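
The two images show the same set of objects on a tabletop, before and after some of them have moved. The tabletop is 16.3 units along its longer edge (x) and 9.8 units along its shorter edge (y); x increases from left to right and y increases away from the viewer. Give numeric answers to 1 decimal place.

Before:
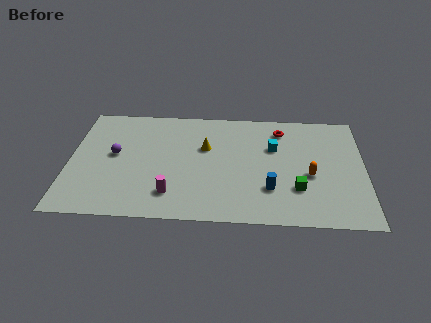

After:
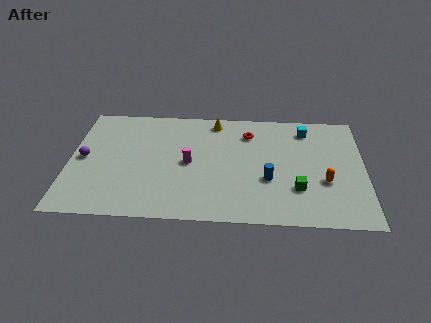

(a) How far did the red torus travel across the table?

1.8

From (11.7, 8.0) to (9.9, 7.6), the red torus covered √(1.8² + 0.4²) ≈ 1.8 units.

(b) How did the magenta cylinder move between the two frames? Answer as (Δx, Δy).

(0.9, 2.7)

The magenta cylinder started near (5.7, 2.1) and ended near (6.6, 4.8).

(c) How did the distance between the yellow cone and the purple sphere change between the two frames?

+3.0

They were about 5.1 units apart before and 8.1 after — 3.0 units further apart.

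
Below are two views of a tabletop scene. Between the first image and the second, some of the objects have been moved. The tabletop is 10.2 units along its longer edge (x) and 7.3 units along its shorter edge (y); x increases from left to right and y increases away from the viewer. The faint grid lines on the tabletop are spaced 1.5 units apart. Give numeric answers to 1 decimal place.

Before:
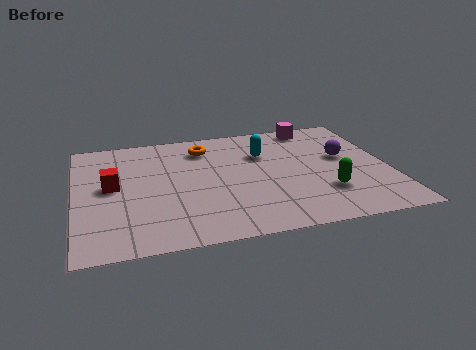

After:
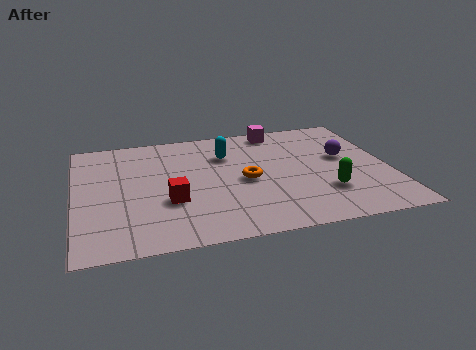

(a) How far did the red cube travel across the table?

2.2

The red cube moved from about (1.2, 3.9) to (3.0, 2.6), a distance of √(1.8² + 1.3²) ≈ 2.2.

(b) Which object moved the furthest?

the orange torus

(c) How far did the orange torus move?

2.7

From (4.3, 5.8) to (5.5, 3.4), the orange torus covered √(1.2² + 2.4²) ≈ 2.7 units.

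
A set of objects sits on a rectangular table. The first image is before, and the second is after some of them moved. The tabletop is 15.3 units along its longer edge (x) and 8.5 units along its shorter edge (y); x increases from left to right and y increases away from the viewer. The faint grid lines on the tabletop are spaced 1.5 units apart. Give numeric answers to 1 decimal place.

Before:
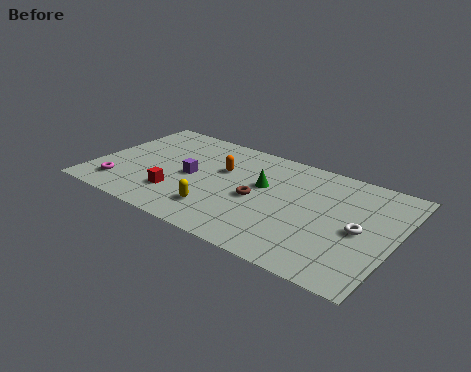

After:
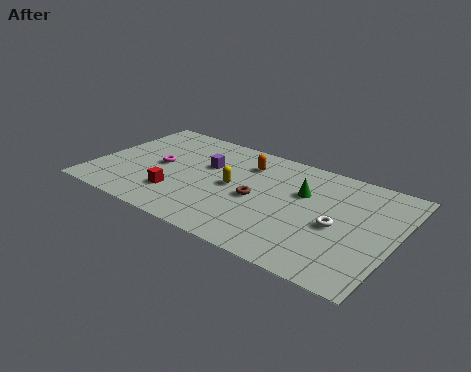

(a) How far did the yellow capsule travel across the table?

2.3

The yellow capsule moved from about (6.7, 2.0) to (7.1, 4.3), a distance of √(0.4² + 2.3²) ≈ 2.3.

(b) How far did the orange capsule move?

1.6

The orange capsule moved from about (6.3, 5.4) to (7.4, 6.5), a distance of √(1.1² + 1.1²) ≈ 1.6.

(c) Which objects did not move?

the red cube and the brown torus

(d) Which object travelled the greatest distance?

the magenta torus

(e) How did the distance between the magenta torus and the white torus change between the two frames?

-2.9

The distance was about 12.2 in the first image and 9.3 in the second, so they moved 2.9 units closer together.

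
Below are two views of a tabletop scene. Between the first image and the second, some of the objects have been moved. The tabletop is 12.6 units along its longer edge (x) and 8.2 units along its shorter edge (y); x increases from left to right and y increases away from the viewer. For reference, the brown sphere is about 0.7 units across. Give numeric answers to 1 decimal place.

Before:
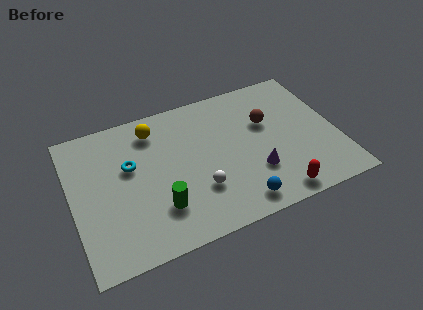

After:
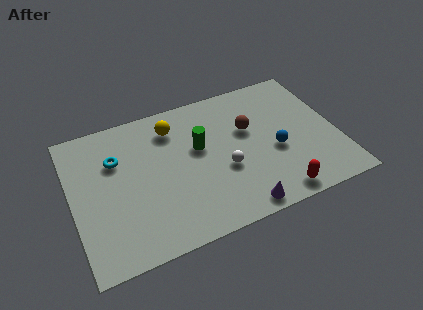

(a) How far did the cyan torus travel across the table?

0.8

The cyan torus moved from about (2.8, 5.0) to (2.2, 5.6), a distance of √(0.6² + 0.6²) ≈ 0.8.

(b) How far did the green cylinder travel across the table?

3.5

The green cylinder was near (3.9, 2.2) before and (6.1, 4.9) after, so it travelled √(2.2² + 2.7²) ≈ 3.5 units.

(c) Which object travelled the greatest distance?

the green cylinder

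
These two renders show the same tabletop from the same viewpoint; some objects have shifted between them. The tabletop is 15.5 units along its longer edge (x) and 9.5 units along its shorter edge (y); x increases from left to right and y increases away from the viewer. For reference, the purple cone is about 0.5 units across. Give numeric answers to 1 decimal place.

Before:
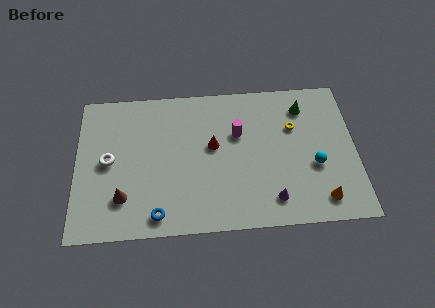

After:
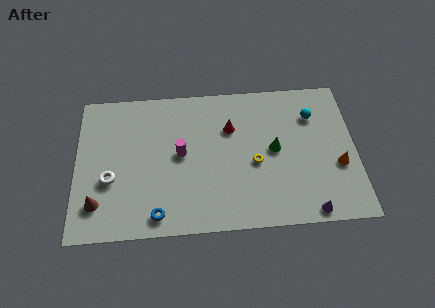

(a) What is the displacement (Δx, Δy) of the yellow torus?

(-2.2, -2.2)

The yellow torus was at about (12.1, 6.3) and moved to about (9.9, 4.1).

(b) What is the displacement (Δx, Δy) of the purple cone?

(2.0, -0.9)

The purple cone was at about (10.8, 1.7) and moved to about (12.8, 0.8).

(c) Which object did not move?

the blue torus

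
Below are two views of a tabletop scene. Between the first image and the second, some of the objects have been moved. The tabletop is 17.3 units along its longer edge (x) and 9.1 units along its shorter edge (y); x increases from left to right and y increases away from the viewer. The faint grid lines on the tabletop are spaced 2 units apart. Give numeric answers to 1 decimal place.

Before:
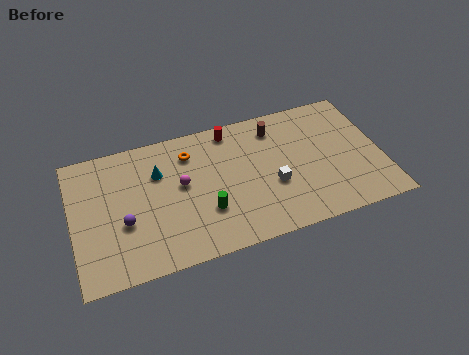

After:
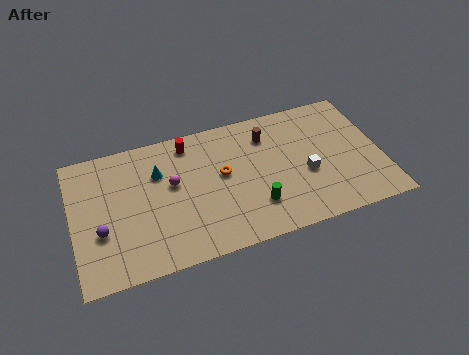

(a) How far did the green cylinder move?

2.7

The green cylinder moved from about (7.3, 2.9) to (10.0, 2.4), a distance of √(2.7² + 0.5²) ≈ 2.7.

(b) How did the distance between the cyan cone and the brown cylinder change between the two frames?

-0.6

The distance was about 6.8 in the first image and 6.2 in the second, so they moved 0.6 units closer together.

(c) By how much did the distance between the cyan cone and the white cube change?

+1.7

The distance was about 6.8 in the first image and 8.5 in the second, so they moved 1.7 units further apart.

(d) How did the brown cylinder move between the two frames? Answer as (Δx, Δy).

(-0.5, -0.4)

The brown cylinder was at about (11.6, 7.4) and moved to about (11.1, 7.0).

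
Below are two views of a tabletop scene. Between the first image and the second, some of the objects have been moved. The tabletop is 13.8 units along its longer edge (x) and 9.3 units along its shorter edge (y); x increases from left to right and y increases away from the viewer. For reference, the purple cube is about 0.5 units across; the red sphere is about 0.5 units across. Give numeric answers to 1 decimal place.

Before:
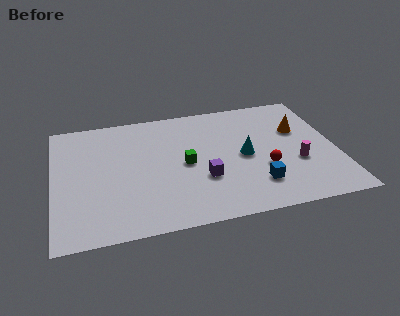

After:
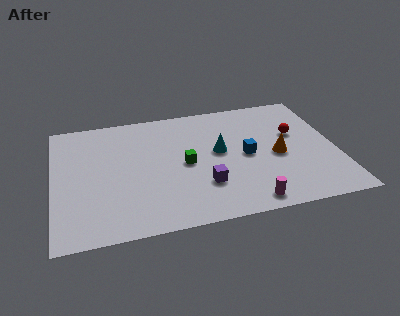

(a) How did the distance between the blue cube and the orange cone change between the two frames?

-3.0

The distance was about 4.5 in the first image and 1.5 in the second, so they moved 3.0 units closer together.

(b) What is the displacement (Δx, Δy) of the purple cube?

(0.0, -0.5)

The purple cube started near (7.2, 3.2) and ended near (7.2, 2.7).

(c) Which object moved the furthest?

the magenta cylinder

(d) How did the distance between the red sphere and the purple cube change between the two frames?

+2.6

They were about 3.0 units apart before and 5.6 after — 2.6 units further apart.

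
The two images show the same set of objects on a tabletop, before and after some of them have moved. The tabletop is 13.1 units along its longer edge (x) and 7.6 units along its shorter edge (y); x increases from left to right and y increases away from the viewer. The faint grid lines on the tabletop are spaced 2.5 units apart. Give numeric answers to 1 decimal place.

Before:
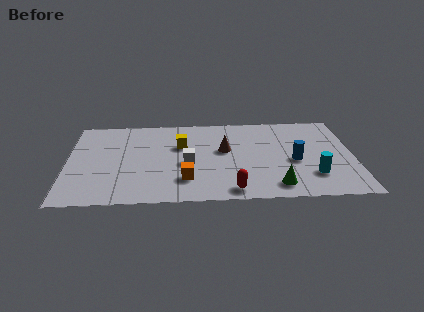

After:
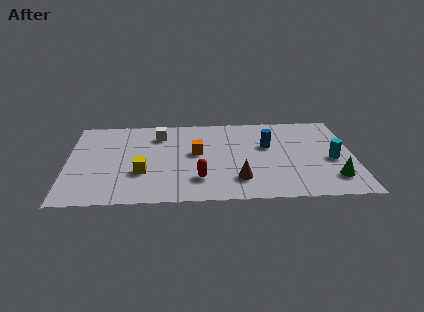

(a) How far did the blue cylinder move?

1.8

The blue cylinder moved from about (10.4, 3.3) to (9.2, 4.7), a distance of √(1.2² + 1.4²) ≈ 1.8.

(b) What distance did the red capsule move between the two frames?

1.8

The red capsule was near (7.5, 0.9) before and (6.0, 1.9) after, so it travelled √(1.5² + 1.0²) ≈ 1.8 units.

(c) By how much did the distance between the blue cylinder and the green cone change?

+1.9

Before: roughly 2.3 units apart; after: 4.2. That's 1.9 units further apart.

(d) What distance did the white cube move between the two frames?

2.9

The white cube was near (5.5, 3.3) before and (4.2, 5.9) after, so it travelled √(1.3² + 2.6²) ≈ 2.9 units.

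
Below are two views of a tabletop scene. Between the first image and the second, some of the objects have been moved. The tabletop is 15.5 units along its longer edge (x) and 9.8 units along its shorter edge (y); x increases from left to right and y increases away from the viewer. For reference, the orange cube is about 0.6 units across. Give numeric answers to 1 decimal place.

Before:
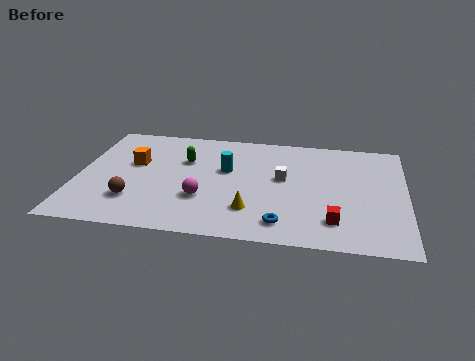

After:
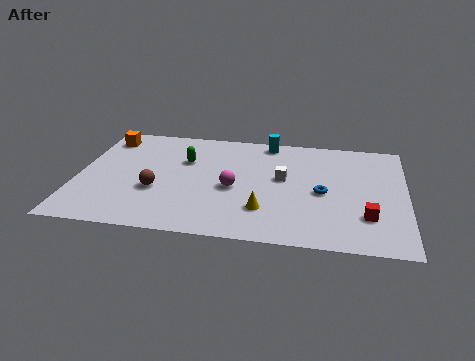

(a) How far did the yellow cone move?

0.6

From (8.3, 2.5) to (8.9, 2.6), the yellow cone covered √(0.6² + 0.1²) ≈ 0.6 units.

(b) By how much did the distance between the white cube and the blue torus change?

-1.8

They were about 3.9 units apart before and 2.1 after — 1.8 units closer together.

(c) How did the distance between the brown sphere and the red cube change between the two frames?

+0.5

They were about 9.4 units apart before and 9.9 after — 0.5 units further apart.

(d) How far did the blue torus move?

3.4

The blue torus was near (9.8, 1.6) before and (11.6, 4.5) after, so it travelled √(1.8² + 2.9²) ≈ 3.4 units.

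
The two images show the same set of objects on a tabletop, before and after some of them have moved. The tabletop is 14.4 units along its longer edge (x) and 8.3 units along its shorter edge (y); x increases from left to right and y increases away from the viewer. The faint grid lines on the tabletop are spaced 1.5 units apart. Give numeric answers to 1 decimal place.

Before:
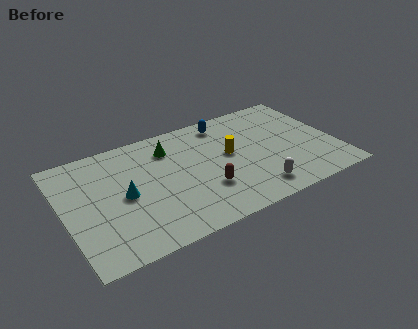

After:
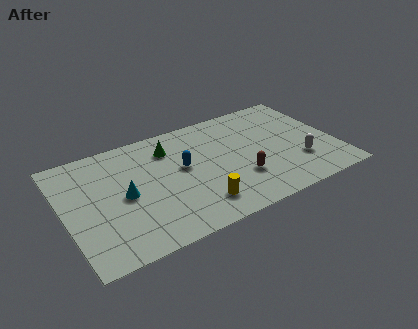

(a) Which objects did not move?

the green cone and the cyan cone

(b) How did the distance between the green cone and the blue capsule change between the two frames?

-1.4

The distance was about 3.2 in the first image and 1.8 in the second, so they moved 1.4 units closer together.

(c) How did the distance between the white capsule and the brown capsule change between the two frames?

+0.4

They were about 2.8 units apart before and 3.2 after — 0.4 units further apart.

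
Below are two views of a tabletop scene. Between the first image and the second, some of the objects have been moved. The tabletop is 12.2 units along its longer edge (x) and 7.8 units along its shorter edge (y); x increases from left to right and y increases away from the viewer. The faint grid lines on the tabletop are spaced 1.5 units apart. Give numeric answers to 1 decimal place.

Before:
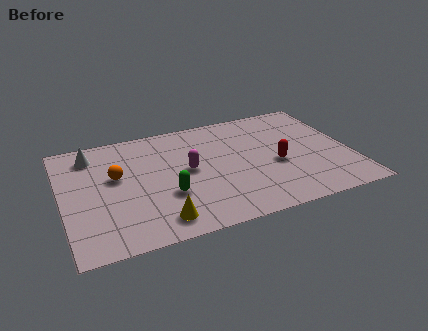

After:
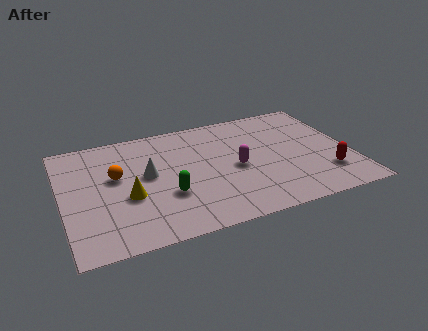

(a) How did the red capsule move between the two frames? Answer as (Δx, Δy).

(2.0, -1.3)

The red capsule started near (9.0, 3.3) and ended near (11.0, 2.0).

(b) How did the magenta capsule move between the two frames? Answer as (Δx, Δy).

(2.0, -0.5)

From the two frames, the magenta capsule sits at roughly (5.3, 4.1) before and (7.3, 3.6) after.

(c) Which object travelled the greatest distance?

the white cone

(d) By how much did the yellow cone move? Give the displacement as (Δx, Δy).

(-1.1, 1.9)

The yellow cone started near (3.8, 1.2) and ended near (2.7, 3.1).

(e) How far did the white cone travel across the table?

3.0

From (1.4, 6.4) to (3.6, 4.3), the white cone covered √(2.2² + 2.1²) ≈ 3.0 units.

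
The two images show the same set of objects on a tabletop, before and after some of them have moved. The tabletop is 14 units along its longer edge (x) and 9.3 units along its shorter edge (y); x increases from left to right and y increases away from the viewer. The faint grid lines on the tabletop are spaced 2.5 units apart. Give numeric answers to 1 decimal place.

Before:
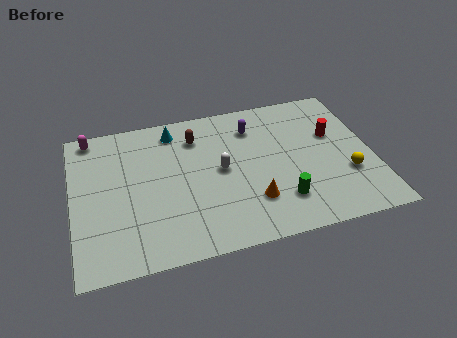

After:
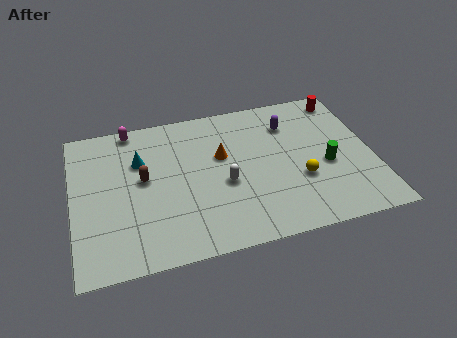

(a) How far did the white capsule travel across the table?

0.9

From (6.9, 4.8) to (7.0, 3.9), the white capsule covered √(0.1² + 0.9²) ≈ 0.9 units.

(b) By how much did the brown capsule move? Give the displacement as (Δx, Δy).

(-2.6, -2.1)

The brown capsule was at about (5.9, 7.2) and moved to about (3.3, 5.1).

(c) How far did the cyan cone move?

2.3

The cyan cone was near (4.9, 7.9) before and (3.2, 6.3) after, so it travelled √(1.7² + 1.6²) ≈ 2.3 units.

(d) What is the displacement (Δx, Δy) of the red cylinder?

(0.7, 2.3)

From the two frames, the red cylinder sits at roughly (12.3, 5.8) before and (13.0, 8.1) after.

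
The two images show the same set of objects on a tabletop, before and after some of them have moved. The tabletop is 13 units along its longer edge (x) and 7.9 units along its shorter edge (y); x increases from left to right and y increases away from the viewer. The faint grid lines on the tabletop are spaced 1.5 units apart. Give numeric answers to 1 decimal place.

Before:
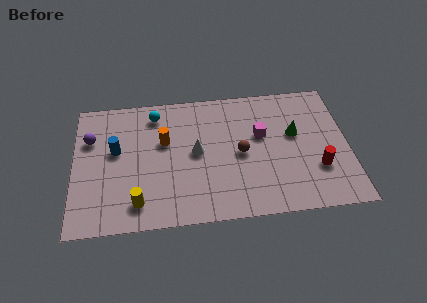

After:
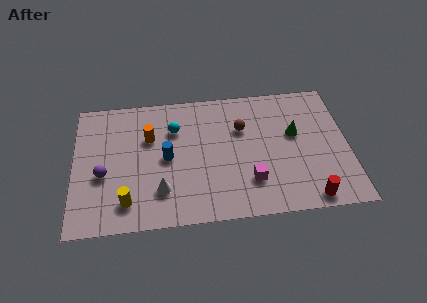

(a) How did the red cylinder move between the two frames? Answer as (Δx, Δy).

(-0.5, -1.7)

From the two frames, the red cylinder sits at roughly (11.5, 2.5) before and (11.0, 0.8) after.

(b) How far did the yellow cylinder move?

0.5

The yellow cylinder moved from about (3.0, 1.4) to (2.5, 1.5), a distance of √(0.5² + 0.1²) ≈ 0.5.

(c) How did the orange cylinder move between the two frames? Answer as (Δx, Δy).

(-0.7, 0.3)

The orange cylinder was at about (4.3, 4.9) and moved to about (3.6, 5.2).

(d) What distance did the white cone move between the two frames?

2.7

The white cone was near (5.8, 4.1) before and (4.1, 2.0) after, so it travelled √(1.7² + 2.1²) ≈ 2.7 units.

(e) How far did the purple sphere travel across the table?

2.3

From (0.8, 5.4) to (1.4, 3.2), the purple sphere covered √(0.6² + 2.2²) ≈ 2.3 units.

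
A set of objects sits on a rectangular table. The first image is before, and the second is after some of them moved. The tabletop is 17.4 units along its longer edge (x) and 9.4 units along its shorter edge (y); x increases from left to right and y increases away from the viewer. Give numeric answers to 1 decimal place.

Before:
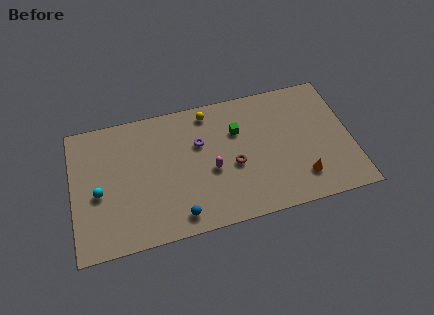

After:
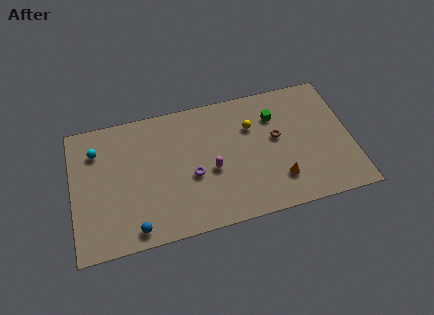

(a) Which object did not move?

the magenta capsule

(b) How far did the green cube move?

2.5

The green cube moved from about (10.4, 6.4) to (12.8, 6.9), a distance of √(2.4² + 0.5²) ≈ 2.5.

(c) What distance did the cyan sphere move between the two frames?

3.0

From (1.6, 4.1) to (1.6, 7.1), the cyan sphere covered √(0.0² + 3.0²) ≈ 3.0 units.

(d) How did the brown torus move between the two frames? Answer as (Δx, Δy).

(2.8, 1.3)

The brown torus started near (10.0, 4.0) and ended near (12.8, 5.3).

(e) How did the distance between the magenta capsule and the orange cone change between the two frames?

-1.4

Before: roughly 5.8 units apart; after: 4.4. That's 1.4 units closer together.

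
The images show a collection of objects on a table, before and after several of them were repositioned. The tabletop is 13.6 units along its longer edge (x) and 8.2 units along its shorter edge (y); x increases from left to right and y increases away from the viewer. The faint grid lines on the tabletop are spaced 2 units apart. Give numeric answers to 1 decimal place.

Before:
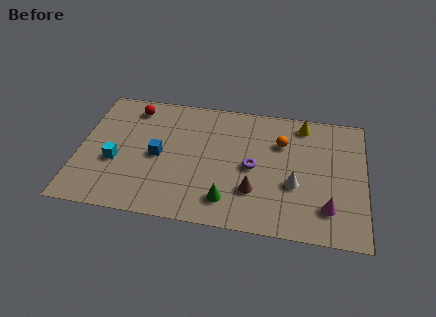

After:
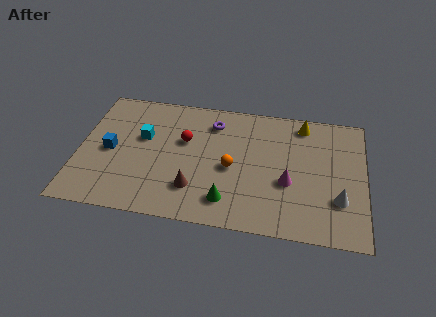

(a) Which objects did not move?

the yellow cone and the green cone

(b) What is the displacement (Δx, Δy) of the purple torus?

(-2.0, 2.6)

The purple torus was at about (8.3, 3.9) and moved to about (6.3, 6.5).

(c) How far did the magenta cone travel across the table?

2.3

The magenta cone moved from about (11.9, 1.9) to (10.0, 3.2), a distance of √(1.9² + 1.3²) ≈ 2.3.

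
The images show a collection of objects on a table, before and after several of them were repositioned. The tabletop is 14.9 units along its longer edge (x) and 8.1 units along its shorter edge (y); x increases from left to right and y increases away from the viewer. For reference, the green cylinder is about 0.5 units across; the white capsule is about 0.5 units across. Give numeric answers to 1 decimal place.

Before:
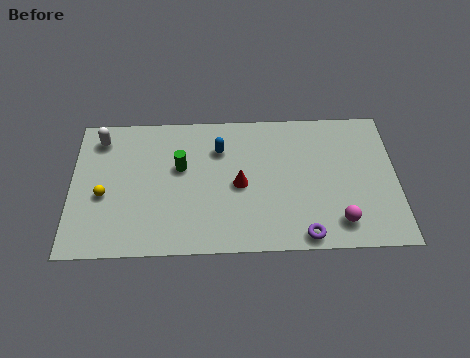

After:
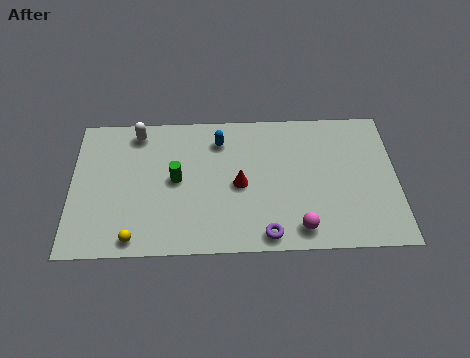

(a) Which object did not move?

the red cone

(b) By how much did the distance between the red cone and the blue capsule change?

+0.5

They were about 2.3 units apart before and 2.8 after — 0.5 units further apart.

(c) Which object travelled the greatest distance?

the yellow sphere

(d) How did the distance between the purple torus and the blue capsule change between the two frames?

-0.5

The distance was about 6.4 in the first image and 5.9 in the second, so they moved 0.5 units closer together.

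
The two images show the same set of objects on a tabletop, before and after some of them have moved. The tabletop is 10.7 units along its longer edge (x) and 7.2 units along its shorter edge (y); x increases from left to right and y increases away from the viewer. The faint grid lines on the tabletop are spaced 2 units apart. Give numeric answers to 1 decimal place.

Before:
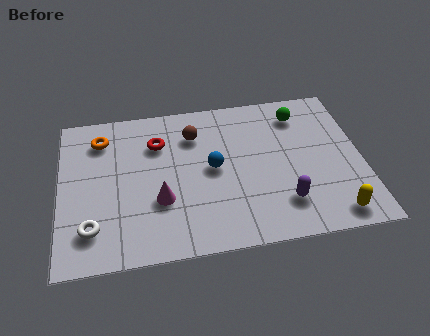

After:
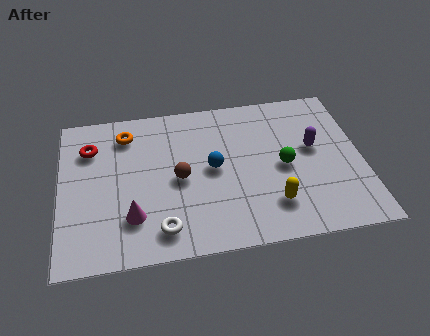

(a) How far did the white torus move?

2.4

The white torus moved from about (1.1, 1.6) to (3.5, 1.2), a distance of √(2.4² + 0.4²) ≈ 2.4.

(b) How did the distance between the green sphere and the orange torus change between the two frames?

-1.1

Before: roughly 7.1 units apart; after: 6.0. That's 1.1 units closer together.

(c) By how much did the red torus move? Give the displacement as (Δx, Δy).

(-2.4, 0.1)

The red torus started near (3.5, 5.2) and ended near (1.1, 5.3).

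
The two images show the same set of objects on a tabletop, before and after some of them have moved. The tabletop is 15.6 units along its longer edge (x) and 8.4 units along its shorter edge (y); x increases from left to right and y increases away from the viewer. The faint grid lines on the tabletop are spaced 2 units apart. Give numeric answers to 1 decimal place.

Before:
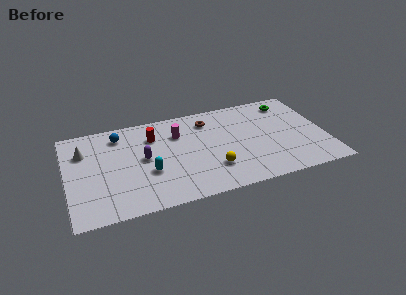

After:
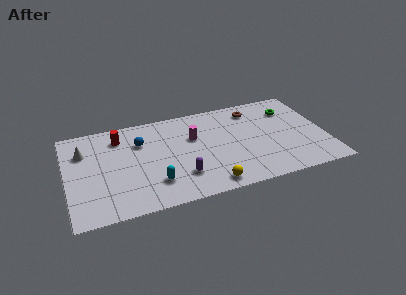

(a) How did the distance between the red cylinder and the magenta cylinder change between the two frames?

+3.1

Before: roughly 1.5 units apart; after: 4.6. That's 3.1 units further apart.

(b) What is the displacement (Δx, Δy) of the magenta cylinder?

(0.9, -0.6)

From the two frames, the magenta cylinder sits at roughly (6.8, 6.0) before and (7.7, 5.4) after.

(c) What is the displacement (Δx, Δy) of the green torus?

(0.0, -0.7)

The green torus started near (13.7, 7.0) and ended near (13.7, 6.3).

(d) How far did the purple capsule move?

3.0

The purple capsule moved from about (4.6, 4.4) to (6.7, 2.2), a distance of √(2.1² + 2.2²) ≈ 3.0.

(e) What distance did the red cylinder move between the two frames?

2.1

The red cylinder was near (5.3, 6.2) before and (3.3, 6.7) after, so it travelled √(2.0² + 0.5²) ≈ 2.1 units.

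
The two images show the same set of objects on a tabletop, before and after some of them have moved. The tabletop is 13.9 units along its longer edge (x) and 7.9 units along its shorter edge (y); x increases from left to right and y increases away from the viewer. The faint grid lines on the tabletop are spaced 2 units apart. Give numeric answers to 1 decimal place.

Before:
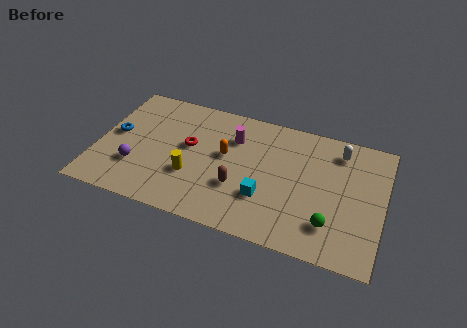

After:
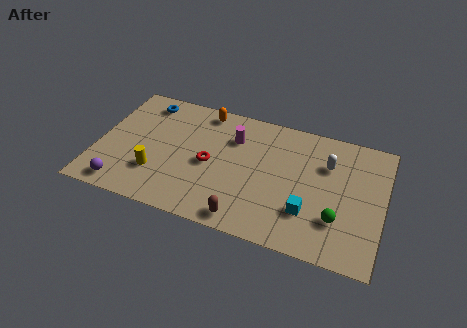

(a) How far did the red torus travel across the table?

1.4

From (4.4, 4.5) to (5.5, 3.7), the red torus covered √(1.1² + 0.8²) ≈ 1.4 units.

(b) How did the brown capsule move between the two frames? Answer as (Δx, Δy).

(0.5, -1.8)

The brown capsule was at about (7.0, 2.7) and moved to about (7.5, 0.9).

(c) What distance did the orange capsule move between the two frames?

2.8

The orange capsule was near (6.2, 4.5) before and (4.9, 7.0) after, so it travelled √(1.3² + 2.5²) ≈ 2.8 units.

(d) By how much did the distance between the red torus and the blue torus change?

+1.0

They were about 3.6 units apart before and 4.6 after — 1.0 units further apart.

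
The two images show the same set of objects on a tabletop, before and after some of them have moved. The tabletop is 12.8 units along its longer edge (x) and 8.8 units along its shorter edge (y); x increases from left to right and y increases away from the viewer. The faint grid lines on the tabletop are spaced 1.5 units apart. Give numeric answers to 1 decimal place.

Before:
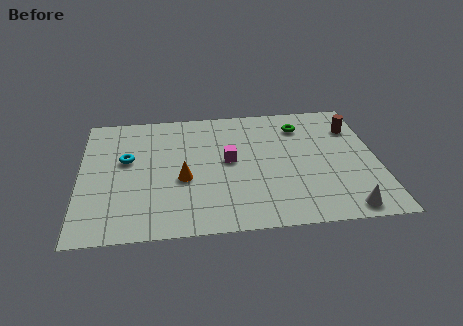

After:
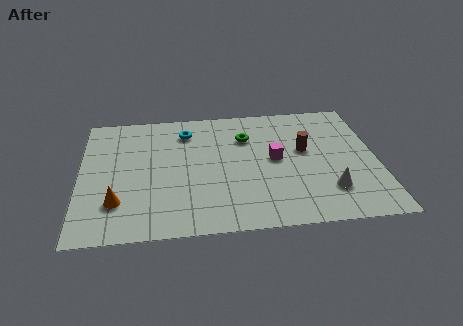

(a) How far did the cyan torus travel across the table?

3.2

From (2.0, 5.2) to (4.6, 7.0), the cyan torus covered √(2.6² + 1.8²) ≈ 3.2 units.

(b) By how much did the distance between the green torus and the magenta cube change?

-1.8

They were about 3.9 units apart before and 2.1 after — 1.8 units closer together.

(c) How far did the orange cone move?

3.1

From (4.4, 3.6) to (1.6, 2.3), the orange cone covered √(2.8² + 1.3²) ≈ 3.1 units.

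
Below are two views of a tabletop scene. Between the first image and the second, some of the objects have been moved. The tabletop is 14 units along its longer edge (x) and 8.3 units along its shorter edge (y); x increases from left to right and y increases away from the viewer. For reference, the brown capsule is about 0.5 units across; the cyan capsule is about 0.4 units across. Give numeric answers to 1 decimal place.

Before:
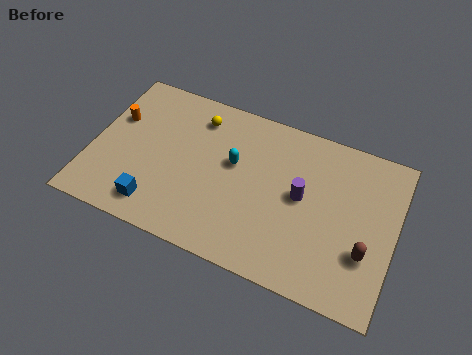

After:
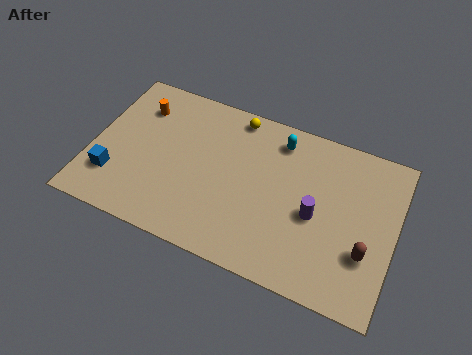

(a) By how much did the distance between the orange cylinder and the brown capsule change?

-0.7

Before: roughly 12.2 units apart; after: 11.5. That's 0.7 units closer together.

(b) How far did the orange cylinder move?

1.4

The orange cylinder was near (0.9, 5.3) before and (1.9, 6.3) after, so it travelled √(1.0² + 1.0²) ≈ 1.4 units.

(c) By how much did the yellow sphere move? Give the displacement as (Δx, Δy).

(1.7, 0.7)

From the two frames, the yellow sphere sits at roughly (4.6, 6.7) before and (6.3, 7.4) after.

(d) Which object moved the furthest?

the cyan capsule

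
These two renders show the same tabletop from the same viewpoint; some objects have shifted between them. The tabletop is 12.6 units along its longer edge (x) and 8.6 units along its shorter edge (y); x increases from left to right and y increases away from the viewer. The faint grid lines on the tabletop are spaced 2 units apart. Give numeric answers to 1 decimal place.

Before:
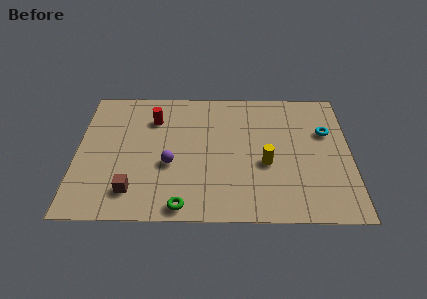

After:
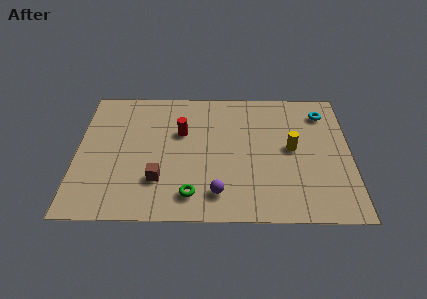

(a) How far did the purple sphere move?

2.8

From (4.3, 3.4) to (6.5, 1.6), the purple sphere covered √(2.2² + 1.8²) ≈ 2.8 units.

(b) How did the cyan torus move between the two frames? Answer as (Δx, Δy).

(-0.1, 1.3)

The cyan torus was at about (11.5, 5.6) and moved to about (11.4, 6.9).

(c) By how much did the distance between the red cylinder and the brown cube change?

-1.5

The distance was about 4.8 in the first image and 3.3 in the second, so they moved 1.5 units closer together.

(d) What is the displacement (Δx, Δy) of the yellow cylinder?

(1.2, 1.0)

From the two frames, the yellow cylinder sits at roughly (8.7, 3.5) before and (9.9, 4.5) after.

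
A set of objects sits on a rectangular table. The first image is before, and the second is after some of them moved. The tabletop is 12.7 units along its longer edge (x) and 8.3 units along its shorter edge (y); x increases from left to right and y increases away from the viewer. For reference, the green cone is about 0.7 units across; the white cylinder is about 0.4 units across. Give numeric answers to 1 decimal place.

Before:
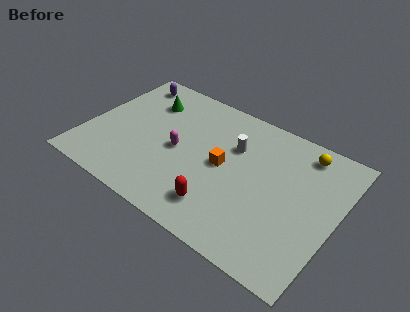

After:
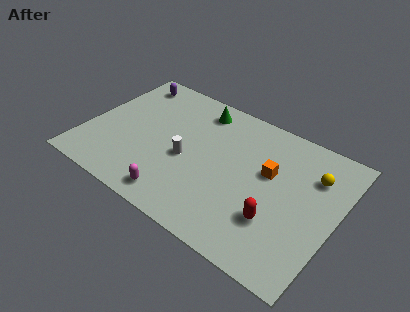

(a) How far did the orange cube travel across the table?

2.3

From (7.0, 4.2) to (9.2, 5.0), the orange cube covered √(2.2² + 0.8²) ≈ 2.3 units.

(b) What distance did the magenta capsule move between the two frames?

2.8

The magenta capsule was near (4.7, 3.9) before and (5.2, 1.1) after, so it travelled √(0.5² + 2.8²) ≈ 2.8 units.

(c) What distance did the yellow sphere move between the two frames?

1.3

The yellow sphere was near (10.6, 7.1) before and (11.3, 6.0) after, so it travelled √(0.7² + 1.1²) ≈ 1.3 units.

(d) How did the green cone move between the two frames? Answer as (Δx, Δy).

(2.6, 0.8)

The green cone was at about (2.6, 6.2) and moved to about (5.2, 7.0).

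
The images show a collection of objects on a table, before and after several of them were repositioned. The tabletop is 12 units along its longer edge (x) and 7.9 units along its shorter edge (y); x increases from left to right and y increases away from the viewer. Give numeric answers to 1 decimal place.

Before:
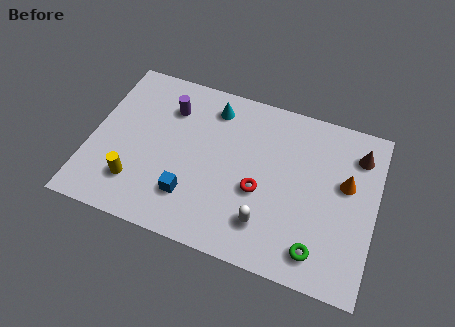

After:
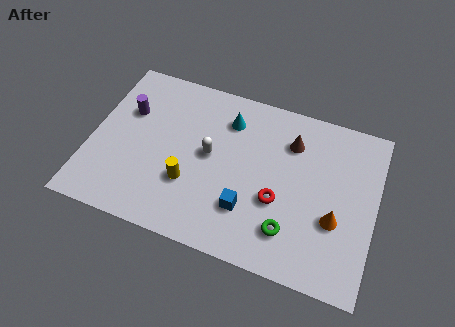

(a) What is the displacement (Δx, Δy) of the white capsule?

(-2.6, 2.4)

The white capsule was at about (7.6, 1.8) and moved to about (5.0, 4.2).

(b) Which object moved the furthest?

the white capsule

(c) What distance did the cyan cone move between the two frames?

0.8

From (4.9, 6.5) to (5.6, 6.1), the cyan cone covered √(0.7² + 0.4²) ≈ 0.8 units.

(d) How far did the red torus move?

0.8

The red torus was near (7.2, 3.2) before and (8.0, 3.0) after, so it travelled √(0.8² + 0.2²) ≈ 0.8 units.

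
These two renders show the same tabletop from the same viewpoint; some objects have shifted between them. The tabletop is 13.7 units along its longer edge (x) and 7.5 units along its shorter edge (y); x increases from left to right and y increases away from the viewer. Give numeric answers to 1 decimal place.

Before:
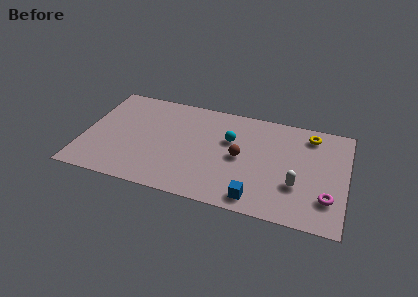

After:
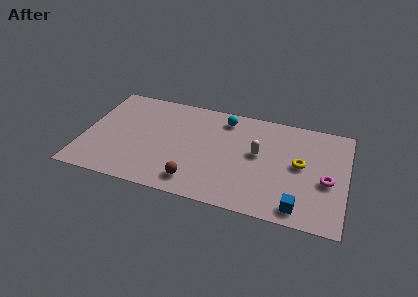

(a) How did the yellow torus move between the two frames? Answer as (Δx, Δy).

(-0.4, -2.3)

The yellow torus started near (11.7, 6.3) and ended near (11.3, 4.0).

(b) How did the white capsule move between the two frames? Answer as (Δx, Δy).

(-2.1, 1.7)

The white capsule started near (11.2, 2.5) and ended near (9.1, 4.2).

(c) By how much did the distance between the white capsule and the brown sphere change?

+1.0

Before: roughly 3.2 units apart; after: 4.2. That's 1.0 units further apart.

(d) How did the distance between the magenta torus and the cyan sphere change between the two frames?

+0.4

The distance was about 5.9 in the first image and 6.3 in the second, so they moved 0.4 units further apart.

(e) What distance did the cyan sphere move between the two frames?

1.6

The cyan sphere was near (7.6, 4.8) before and (7.2, 6.3) after, so it travelled √(0.4² + 1.5²) ≈ 1.6 units.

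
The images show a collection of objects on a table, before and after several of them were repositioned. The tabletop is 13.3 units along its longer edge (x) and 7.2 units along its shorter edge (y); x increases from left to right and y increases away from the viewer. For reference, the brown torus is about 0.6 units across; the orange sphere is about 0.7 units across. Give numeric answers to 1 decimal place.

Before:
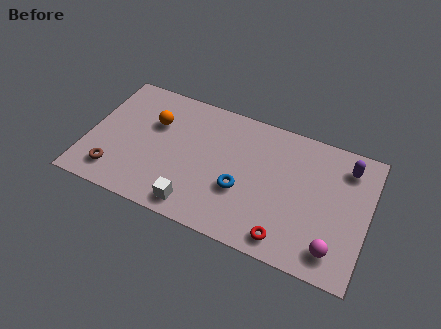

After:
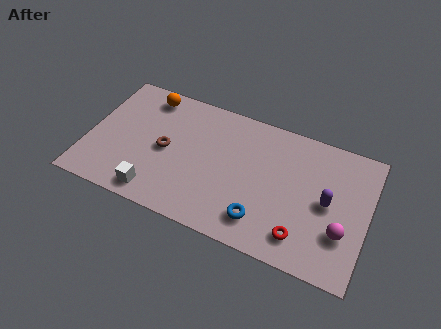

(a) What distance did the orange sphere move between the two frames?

1.5

From (3.0, 4.8) to (2.5, 6.2), the orange sphere covered √(0.5² + 1.4²) ≈ 1.5 units.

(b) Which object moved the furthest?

the brown torus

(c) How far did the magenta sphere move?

1.0

The magenta sphere was near (11.9, 1.3) before and (12.2, 2.3) after, so it travelled √(0.3² + 1.0²) ≈ 1.0 units.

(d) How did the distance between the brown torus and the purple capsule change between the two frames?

-3.8

The distance was about 11.5 in the first image and 7.7 in the second, so they moved 3.8 units closer together.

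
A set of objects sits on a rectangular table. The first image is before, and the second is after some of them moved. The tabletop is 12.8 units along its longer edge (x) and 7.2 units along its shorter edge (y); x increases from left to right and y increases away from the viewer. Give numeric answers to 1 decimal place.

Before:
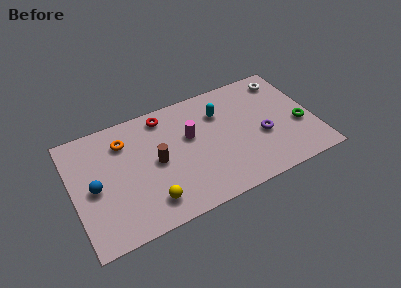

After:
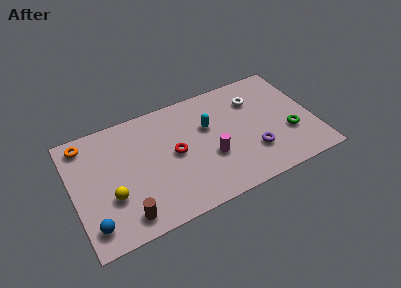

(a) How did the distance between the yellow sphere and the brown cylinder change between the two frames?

-0.8

The distance was about 2.3 in the first image and 1.5 in the second, so they moved 0.8 units closer together.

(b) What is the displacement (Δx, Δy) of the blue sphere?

(-0.3, -2.1)

From the two frames, the blue sphere sits at roughly (1.1, 3.4) before and (0.8, 1.3) after.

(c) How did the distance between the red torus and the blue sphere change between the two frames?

+0.3

The distance was about 4.9 in the first image and 5.2 in the second, so they moved 0.3 units further apart.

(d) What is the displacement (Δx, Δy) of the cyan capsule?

(-0.7, -0.6)

From the two frames, the cyan capsule sits at roughly (8.0, 5.2) before and (7.3, 4.6) after.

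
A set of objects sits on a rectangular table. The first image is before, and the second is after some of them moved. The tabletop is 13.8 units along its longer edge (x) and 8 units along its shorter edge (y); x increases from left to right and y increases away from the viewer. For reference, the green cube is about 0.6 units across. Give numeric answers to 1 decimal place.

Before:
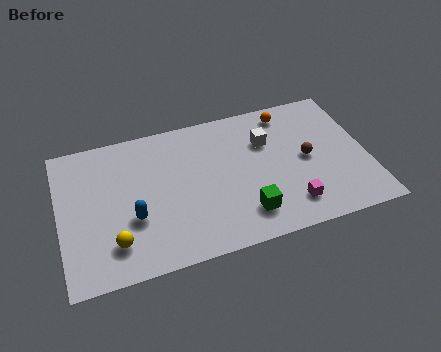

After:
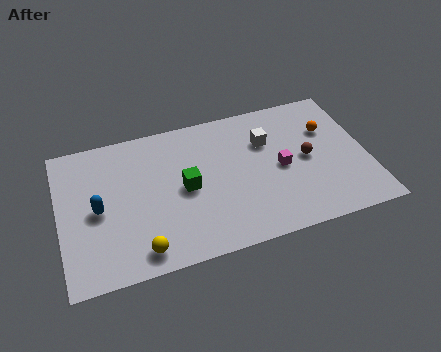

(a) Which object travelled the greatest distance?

the green cube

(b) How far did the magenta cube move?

2.2

From (10.1, 1.6) to (9.9, 3.8), the magenta cube covered √(0.2² + 2.2²) ≈ 2.2 units.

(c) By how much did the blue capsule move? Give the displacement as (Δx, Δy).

(-1.5, 0.9)

The blue capsule was at about (3.2, 2.9) and moved to about (1.7, 3.8).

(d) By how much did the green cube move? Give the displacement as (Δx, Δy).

(-2.5, 2.2)

The green cube was at about (8.1, 1.7) and moved to about (5.6, 3.9).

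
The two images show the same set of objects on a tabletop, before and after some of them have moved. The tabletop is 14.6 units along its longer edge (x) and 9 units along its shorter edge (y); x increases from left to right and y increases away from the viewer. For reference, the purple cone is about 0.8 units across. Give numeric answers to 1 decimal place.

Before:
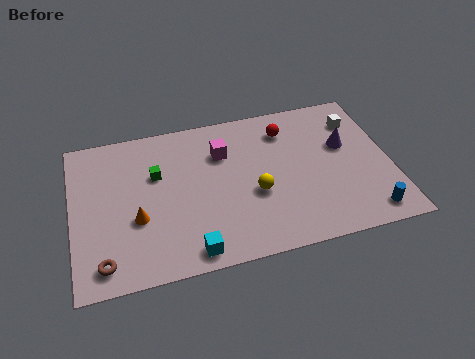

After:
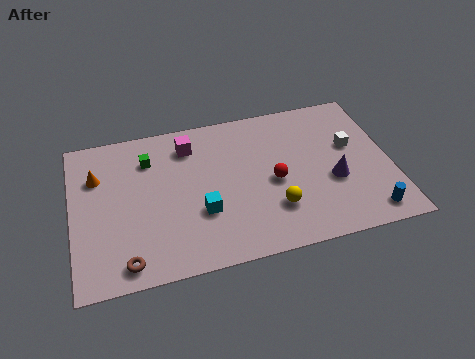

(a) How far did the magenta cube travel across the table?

1.7

The magenta cube was near (7.0, 6.4) before and (5.5, 7.2) after, so it travelled √(1.5² + 0.8²) ≈ 1.7 units.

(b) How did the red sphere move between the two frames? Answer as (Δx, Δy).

(-0.8, -3.0)

The red sphere started near (10.0, 7.1) and ended near (9.2, 4.1).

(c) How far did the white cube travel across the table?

1.6

The white cube moved from about (13.3, 6.9) to (12.9, 5.4), a distance of √(0.4² + 1.5²) ≈ 1.6.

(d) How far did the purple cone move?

2.1

The purple cone moved from about (12.6, 5.5) to (11.9, 3.5), a distance of √(0.7² + 2.0²) ≈ 2.1.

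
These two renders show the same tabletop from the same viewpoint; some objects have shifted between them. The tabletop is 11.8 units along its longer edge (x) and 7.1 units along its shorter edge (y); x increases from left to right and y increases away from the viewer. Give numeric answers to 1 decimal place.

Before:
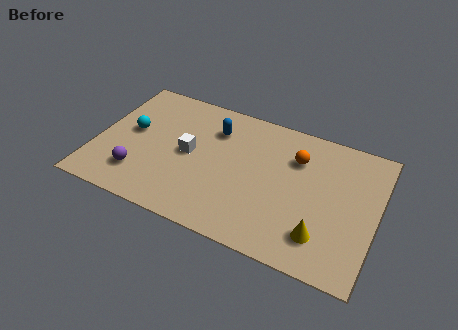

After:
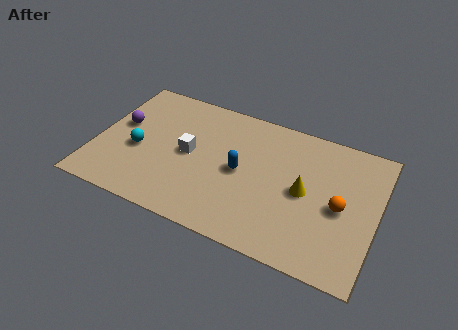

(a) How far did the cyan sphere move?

1.0

From (1.4, 3.9) to (1.8, 3.0), the cyan sphere covered √(0.4² + 0.9²) ≈ 1.0 units.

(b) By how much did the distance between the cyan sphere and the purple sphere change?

-0.9

The distance was about 2.3 in the first image and 1.4 in the second, so they moved 0.9 units closer together.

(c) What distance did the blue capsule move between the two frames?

2.2

From (4.8, 5.3) to (6.1, 3.5), the blue capsule covered √(1.3² + 1.8²) ≈ 2.2 units.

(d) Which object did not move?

the white cube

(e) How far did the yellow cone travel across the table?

2.1

The yellow cone was near (9.7, 1.6) before and (8.8, 3.5) after, so it travelled √(0.9² + 1.9²) ≈ 2.1 units.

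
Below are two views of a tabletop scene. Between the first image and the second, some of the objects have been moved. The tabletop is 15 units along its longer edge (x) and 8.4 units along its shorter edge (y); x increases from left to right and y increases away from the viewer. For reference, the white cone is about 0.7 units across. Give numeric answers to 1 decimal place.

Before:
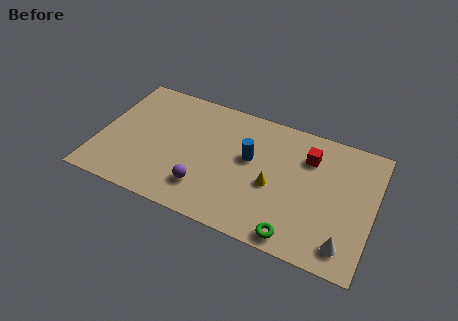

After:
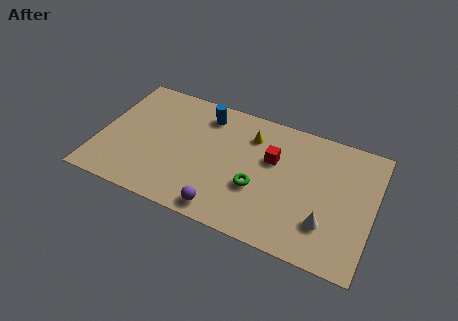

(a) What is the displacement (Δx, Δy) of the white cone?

(-1.1, 0.9)

The white cone was at about (13.7, 1.4) and moved to about (12.6, 2.3).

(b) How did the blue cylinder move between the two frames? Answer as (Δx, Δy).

(-2.7, 2.0)

The blue cylinder was at about (8.2, 4.9) and moved to about (5.5, 6.9).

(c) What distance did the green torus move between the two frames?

3.2

From (11.1, 0.9) to (8.8, 3.1), the green torus covered √(2.3² + 2.2²) ≈ 3.2 units.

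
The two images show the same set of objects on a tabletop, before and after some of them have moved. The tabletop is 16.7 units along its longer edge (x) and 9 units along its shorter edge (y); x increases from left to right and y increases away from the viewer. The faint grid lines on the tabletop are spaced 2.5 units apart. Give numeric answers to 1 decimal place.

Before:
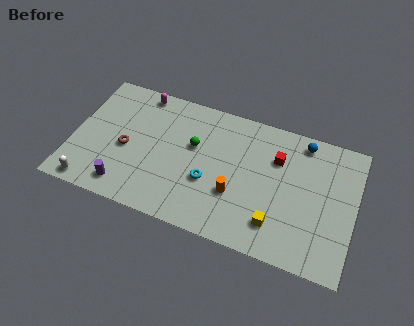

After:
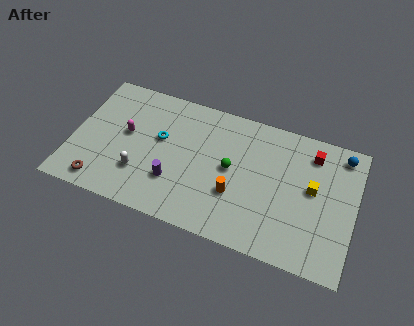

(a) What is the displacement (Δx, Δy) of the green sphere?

(2.3, -0.8)

The green sphere was at about (7.1, 5.5) and moved to about (9.4, 4.7).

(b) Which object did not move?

the orange cylinder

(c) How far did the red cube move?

2.2

From (12.0, 6.3) to (14.0, 7.3), the red cube covered √(2.0² + 1.0²) ≈ 2.2 units.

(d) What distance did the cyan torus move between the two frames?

3.6

The cyan torus moved from about (8.2, 3.4) to (5.1, 5.3), a distance of √(3.1² + 1.9²) ≈ 3.6.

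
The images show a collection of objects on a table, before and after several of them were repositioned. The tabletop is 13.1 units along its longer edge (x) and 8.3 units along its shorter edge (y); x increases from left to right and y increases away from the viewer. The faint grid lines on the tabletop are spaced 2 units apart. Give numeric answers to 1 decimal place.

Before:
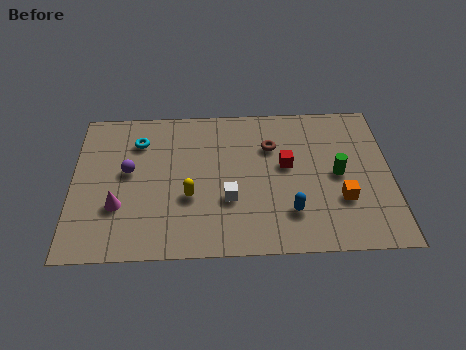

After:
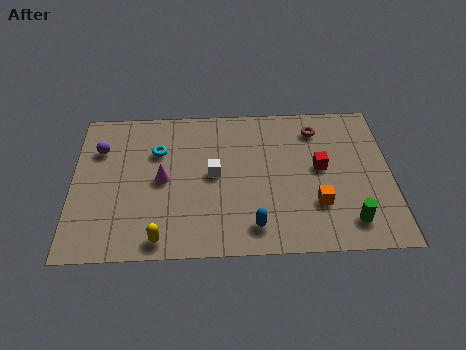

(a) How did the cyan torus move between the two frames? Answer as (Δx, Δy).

(0.8, -0.6)

From the two frames, the cyan torus sits at roughly (2.7, 6.3) before and (3.5, 5.7) after.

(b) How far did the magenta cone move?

2.3

The magenta cone was near (1.9, 2.7) before and (3.7, 4.1) after, so it travelled √(1.8² + 1.4²) ≈ 2.3 units.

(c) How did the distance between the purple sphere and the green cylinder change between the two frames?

+2.5

The distance was about 8.6 in the first image and 11.1 in the second, so they moved 2.5 units further apart.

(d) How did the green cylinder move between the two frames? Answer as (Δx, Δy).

(0.4, -2.6)

The green cylinder was at about (10.9, 4.1) and moved to about (11.3, 1.5).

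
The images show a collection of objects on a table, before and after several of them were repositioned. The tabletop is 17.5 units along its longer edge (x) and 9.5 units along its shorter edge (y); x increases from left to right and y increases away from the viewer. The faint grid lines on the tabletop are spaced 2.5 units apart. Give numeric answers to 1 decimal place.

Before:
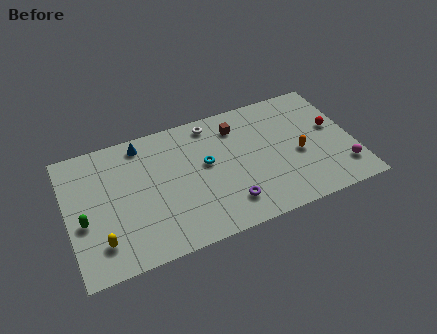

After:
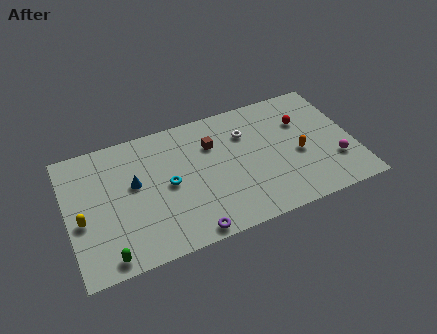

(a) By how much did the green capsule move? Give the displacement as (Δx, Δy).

(1.2, -2.9)

From the two frames, the green capsule sits at roughly (0.9, 3.9) before and (2.1, 1.0) after.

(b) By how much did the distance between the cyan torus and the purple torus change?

+0.5

They were about 3.5 units apart before and 4.0 after — 0.5 units further apart.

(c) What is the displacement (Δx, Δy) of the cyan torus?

(-2.4, -0.7)

The cyan torus started near (8.5, 5.4) and ended near (6.1, 4.7).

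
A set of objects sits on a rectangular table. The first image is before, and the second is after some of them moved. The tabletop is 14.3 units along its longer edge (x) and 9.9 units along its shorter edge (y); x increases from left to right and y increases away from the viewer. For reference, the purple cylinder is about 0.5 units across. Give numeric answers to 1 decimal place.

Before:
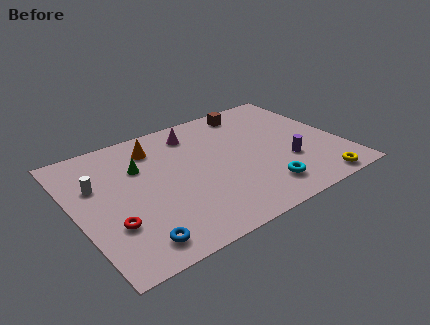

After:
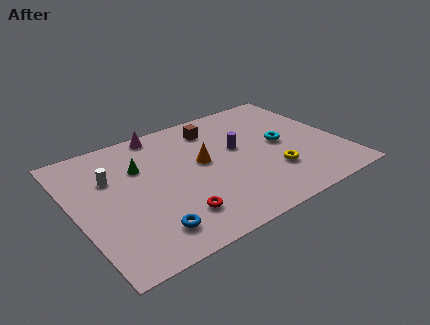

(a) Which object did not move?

the green cone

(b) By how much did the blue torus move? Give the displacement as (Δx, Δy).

(0.8, 0.4)

The blue torus was at about (2.5, 1.4) and moved to about (3.3, 1.8).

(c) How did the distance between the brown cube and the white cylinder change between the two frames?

-3.1

They were about 9.2 units apart before and 6.1 after — 3.1 units closer together.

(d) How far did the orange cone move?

3.3

The orange cone moved from about (4.7, 7.9) to (6.9, 5.5), a distance of √(2.2² + 2.4²) ≈ 3.3.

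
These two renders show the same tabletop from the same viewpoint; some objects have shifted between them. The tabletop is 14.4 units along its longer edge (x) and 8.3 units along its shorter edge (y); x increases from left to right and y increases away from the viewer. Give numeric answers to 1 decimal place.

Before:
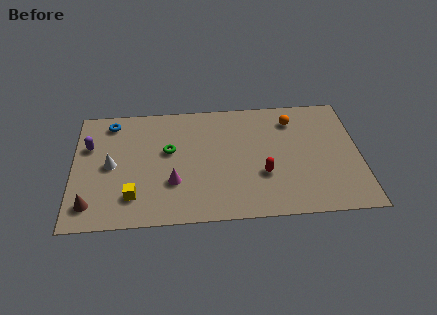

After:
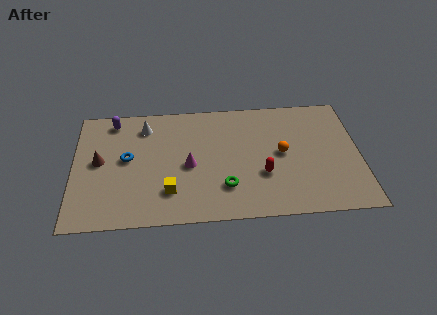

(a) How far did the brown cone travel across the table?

2.9

From (0.9, 1.5) to (1.3, 4.4), the brown cone covered √(0.4² + 2.9²) ≈ 2.9 units.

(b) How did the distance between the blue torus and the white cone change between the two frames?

-0.6

They were about 3.0 units apart before and 2.4 after — 0.6 units closer together.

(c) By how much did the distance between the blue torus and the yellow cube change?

-2.1

The distance was about 5.3 in the first image and 3.2 in the second, so they moved 2.1 units closer together.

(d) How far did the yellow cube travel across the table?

1.8

The yellow cube moved from about (3.0, 1.9) to (4.8, 2.1), a distance of √(1.8² + 0.2²) ≈ 1.8.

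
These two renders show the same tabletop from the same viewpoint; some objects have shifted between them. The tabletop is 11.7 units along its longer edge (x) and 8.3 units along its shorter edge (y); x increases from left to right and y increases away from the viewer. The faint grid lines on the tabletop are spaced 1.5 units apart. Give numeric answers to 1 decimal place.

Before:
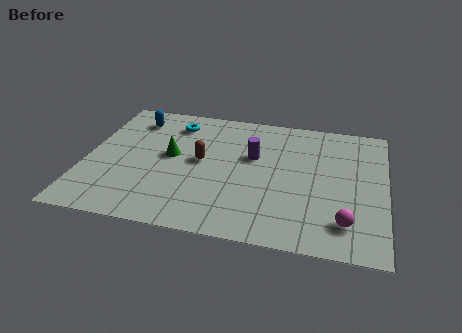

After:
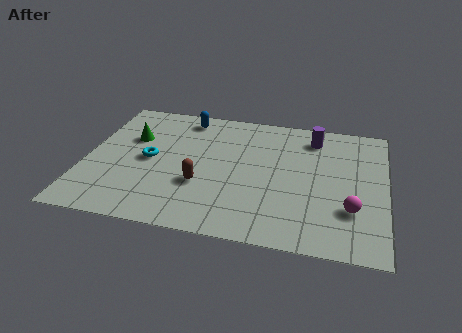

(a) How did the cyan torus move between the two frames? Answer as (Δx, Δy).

(-0.8, -2.6)

The cyan torus started near (3.3, 6.7) and ended near (2.5, 4.1).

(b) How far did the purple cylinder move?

2.9

The purple cylinder moved from about (6.5, 5.1) to (8.8, 6.8), a distance of √(2.3² + 1.7²) ≈ 2.9.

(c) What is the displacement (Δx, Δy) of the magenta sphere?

(0.2, 0.8)

The magenta sphere was at about (10.2, 1.7) and moved to about (10.4, 2.5).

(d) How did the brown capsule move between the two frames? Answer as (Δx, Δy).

(0.1, -1.5)

From the two frames, the brown capsule sits at roughly (4.5, 4.4) before and (4.6, 2.9) after.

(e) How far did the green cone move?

1.8

The green cone was near (3.3, 4.5) before and (1.7, 5.4) after, so it travelled √(1.6² + 0.9²) ≈ 1.8 units.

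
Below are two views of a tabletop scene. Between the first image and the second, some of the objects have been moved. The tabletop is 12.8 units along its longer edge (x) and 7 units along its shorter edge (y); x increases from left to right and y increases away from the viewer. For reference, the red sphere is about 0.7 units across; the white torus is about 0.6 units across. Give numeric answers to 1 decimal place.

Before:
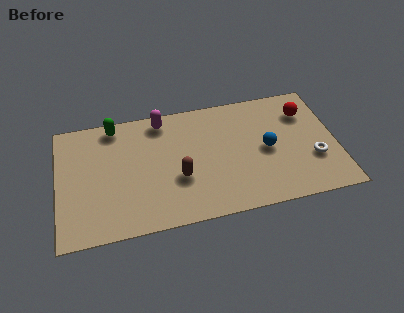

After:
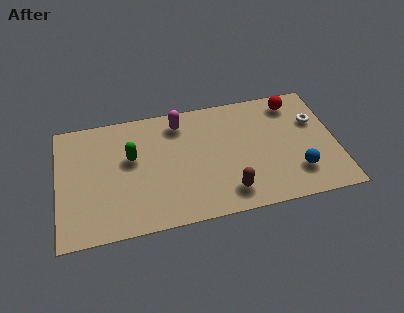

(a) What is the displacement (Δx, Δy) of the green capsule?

(0.7, -2.0)

The green capsule was at about (2.7, 6.2) and moved to about (3.4, 4.2).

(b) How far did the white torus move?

2.2

From (11.7, 2.4) to (11.9, 4.6), the white torus covered √(0.2² + 2.2²) ≈ 2.2 units.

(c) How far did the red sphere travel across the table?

0.9

The red sphere moved from about (11.5, 5.2) to (11.0, 5.9), a distance of √(0.5² + 0.7²) ≈ 0.9.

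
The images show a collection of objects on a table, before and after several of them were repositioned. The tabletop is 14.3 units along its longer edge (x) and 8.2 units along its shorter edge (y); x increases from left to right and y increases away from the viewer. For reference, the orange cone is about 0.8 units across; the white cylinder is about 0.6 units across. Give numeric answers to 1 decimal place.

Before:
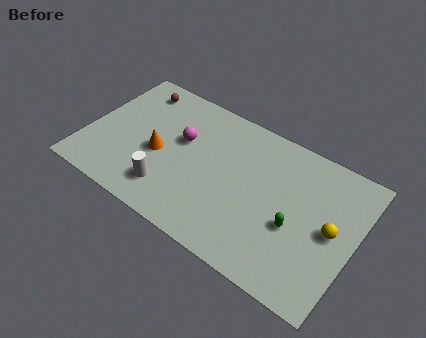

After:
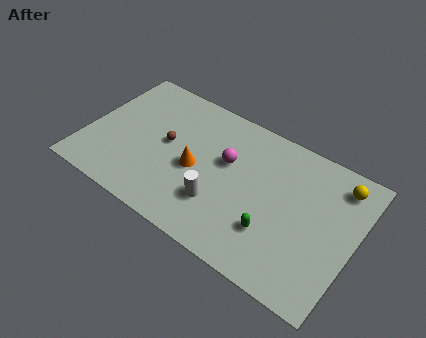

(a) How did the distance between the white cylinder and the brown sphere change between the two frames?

-2.0

They were about 5.8 units apart before and 3.8 after — 2.0 units closer together.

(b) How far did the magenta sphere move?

2.5

The magenta sphere was near (4.9, 5.0) before and (7.4, 5.0) after, so it travelled √(2.5² + 0.0²) ≈ 2.5 units.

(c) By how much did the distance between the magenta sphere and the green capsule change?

-2.7

The distance was about 6.6 in the first image and 3.9 in the second, so they moved 2.7 units closer together.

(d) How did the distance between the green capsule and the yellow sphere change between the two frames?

+3.2

They were about 2.0 units apart before and 5.2 after — 3.2 units further apart.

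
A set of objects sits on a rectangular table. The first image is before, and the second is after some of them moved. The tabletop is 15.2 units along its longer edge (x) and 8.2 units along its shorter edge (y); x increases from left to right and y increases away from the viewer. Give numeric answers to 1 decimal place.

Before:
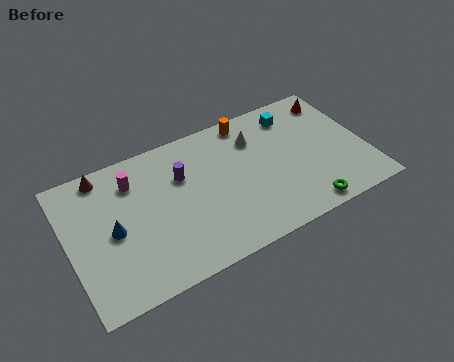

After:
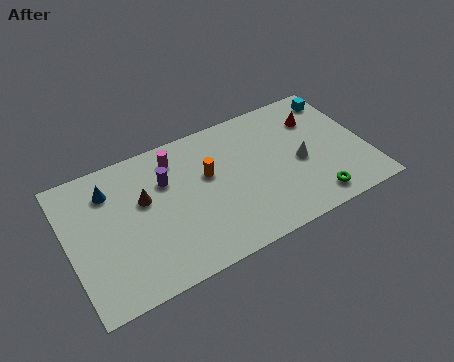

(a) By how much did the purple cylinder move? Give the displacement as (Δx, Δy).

(-0.8, 0.1)

From the two frames, the purple cylinder sits at roughly (5.9, 5.5) before and (5.1, 5.6) after.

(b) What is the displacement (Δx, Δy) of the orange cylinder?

(-2.4, -2.3)

The orange cylinder was at about (9.6, 7.3) and moved to about (7.2, 5.0).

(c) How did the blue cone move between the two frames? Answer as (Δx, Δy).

(0.1, 2.4)

From the two frames, the blue cone sits at roughly (2.2, 3.9) before and (2.3, 6.3) after.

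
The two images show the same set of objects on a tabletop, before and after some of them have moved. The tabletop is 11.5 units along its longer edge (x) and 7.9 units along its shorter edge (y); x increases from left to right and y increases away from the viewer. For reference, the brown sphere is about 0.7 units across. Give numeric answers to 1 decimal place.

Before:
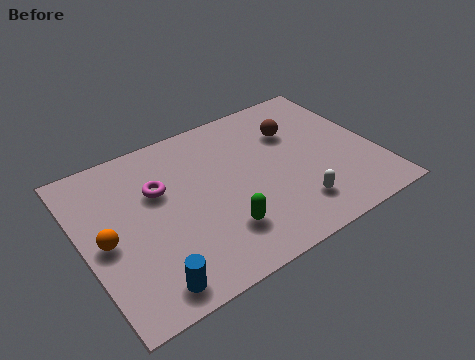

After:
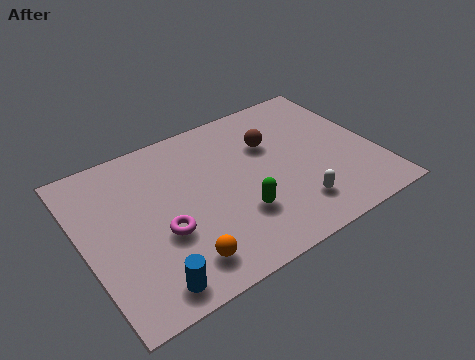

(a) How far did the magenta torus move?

2.1

The magenta torus moved from about (3.1, 5.1) to (2.9, 3.0), a distance of √(0.2² + 2.1²) ≈ 2.1.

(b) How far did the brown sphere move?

1.0

The brown sphere moved from about (8.6, 5.5) to (7.6, 5.3), a distance of √(1.0² + 0.2²) ≈ 1.0.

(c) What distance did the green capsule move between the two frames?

0.9

The green capsule moved from about (5.0, 2.0) to (5.8, 2.4), a distance of √(0.8² + 0.4²) ≈ 0.9.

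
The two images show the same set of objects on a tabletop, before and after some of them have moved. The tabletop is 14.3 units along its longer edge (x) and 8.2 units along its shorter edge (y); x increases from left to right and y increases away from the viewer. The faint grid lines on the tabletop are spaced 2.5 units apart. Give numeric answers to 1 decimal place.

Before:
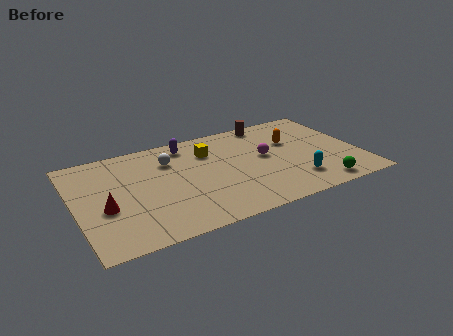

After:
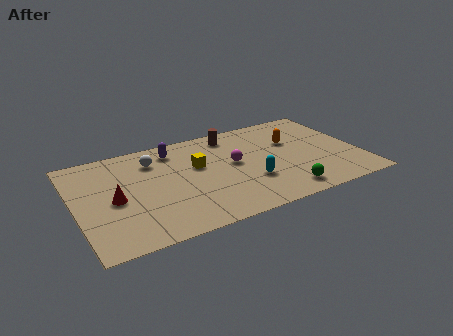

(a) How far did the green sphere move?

1.8

The green sphere was near (11.9, 1.0) before and (10.1, 1.2) after, so it travelled √(1.8² + 0.2²) ≈ 1.8 units.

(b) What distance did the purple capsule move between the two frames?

0.7

The purple capsule moved from about (5.9, 7.0) to (5.2, 6.8), a distance of √(0.7² + 0.2²) ≈ 0.7.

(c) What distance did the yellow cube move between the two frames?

1.2

The yellow cube moved from about (6.9, 6.0) to (6.2, 5.0), a distance of √(0.7² + 1.0²) ≈ 1.2.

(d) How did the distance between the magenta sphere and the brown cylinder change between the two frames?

-0.5

Before: roughly 3.0 units apart; after: 2.5. That's 0.5 units closer together.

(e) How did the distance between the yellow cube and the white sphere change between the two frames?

+0.5

The distance was about 2.0 in the first image and 2.5 in the second, so they moved 0.5 units further apart.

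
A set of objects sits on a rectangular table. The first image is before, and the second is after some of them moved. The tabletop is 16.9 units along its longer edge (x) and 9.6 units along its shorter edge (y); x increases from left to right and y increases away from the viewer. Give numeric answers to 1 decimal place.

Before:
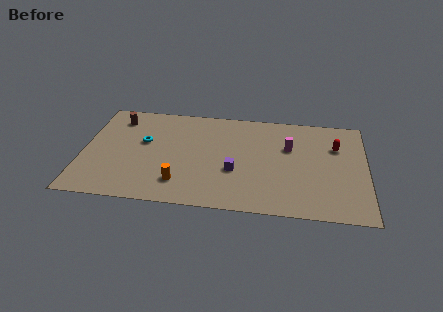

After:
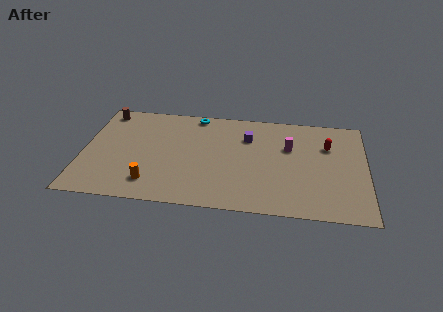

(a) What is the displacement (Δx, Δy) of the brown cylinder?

(-0.8, 0.6)

The brown cylinder started near (1.9, 7.8) and ended near (1.1, 8.4).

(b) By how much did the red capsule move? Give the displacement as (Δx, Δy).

(-0.5, 0.0)

From the two frames, the red capsule sits at roughly (15.1, 6.6) before and (14.6, 6.6) after.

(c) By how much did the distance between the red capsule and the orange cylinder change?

+1.2

The distance was about 10.2 in the first image and 11.4 in the second, so they moved 1.2 units further apart.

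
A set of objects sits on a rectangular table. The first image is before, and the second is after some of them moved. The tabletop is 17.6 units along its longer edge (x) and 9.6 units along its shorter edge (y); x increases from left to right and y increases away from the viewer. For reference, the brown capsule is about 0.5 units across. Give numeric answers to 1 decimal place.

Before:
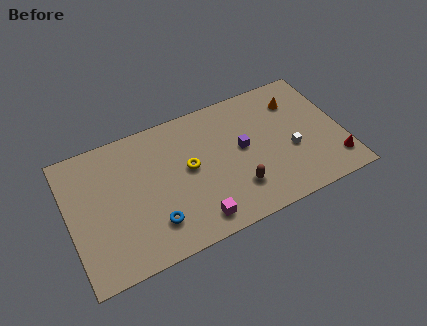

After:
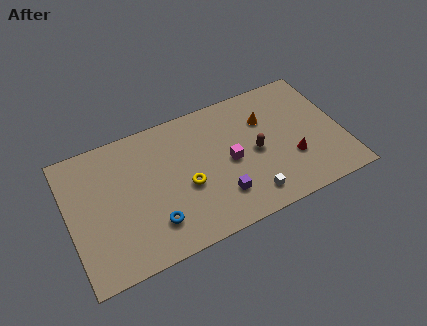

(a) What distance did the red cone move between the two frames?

2.9

The red cone was near (16.8, 1.9) before and (14.2, 3.2) after, so it travelled √(2.6² + 1.3²) ≈ 2.9 units.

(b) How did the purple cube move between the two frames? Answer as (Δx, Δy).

(-1.8, -2.8)

The purple cube was at about (11.2, 5.2) and moved to about (9.4, 2.4).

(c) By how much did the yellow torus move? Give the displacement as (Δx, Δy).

(-0.3, -1.2)

The yellow torus started near (7.7, 5.2) and ended near (7.4, 4.0).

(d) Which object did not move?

the blue torus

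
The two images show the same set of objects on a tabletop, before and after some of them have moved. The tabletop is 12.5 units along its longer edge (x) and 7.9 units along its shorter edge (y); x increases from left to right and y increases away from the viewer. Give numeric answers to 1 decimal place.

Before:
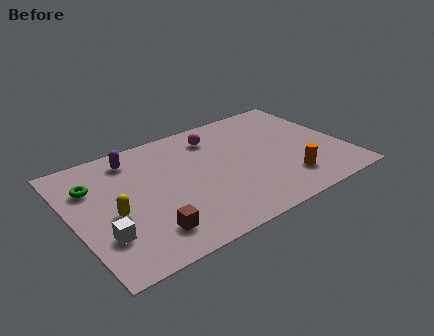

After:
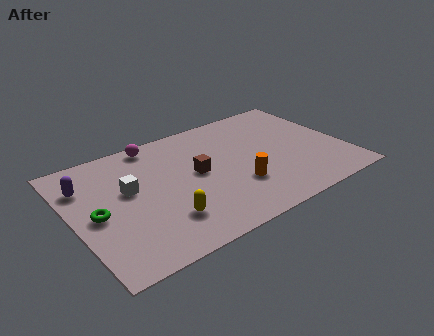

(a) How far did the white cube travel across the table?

2.7

The white cube moved from about (1.1, 2.3) to (2.6, 4.6), a distance of √(1.5² + 2.3²) ≈ 2.7.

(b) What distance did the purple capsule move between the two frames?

2.4

From (3.1, 6.6) to (0.8, 5.8), the purple capsule covered √(2.3² + 0.8²) ≈ 2.4 units.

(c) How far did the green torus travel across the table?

1.9

The green torus moved from about (1.1, 5.6) to (1.0, 3.7), a distance of √(0.1² + 1.9²) ≈ 1.9.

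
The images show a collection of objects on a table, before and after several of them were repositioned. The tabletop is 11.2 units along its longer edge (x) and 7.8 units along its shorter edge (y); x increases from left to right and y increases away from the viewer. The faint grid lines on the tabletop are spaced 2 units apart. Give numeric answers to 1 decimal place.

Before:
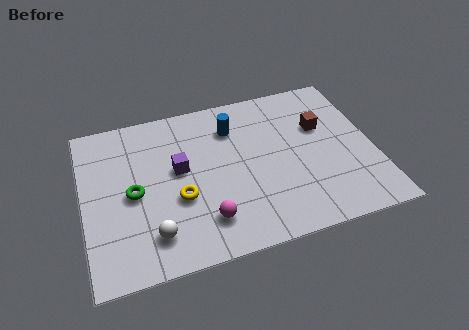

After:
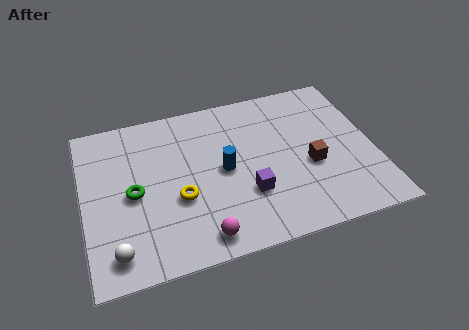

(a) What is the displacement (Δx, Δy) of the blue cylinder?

(-0.5, -2.0)

The blue cylinder was at about (5.9, 5.9) and moved to about (5.4, 3.9).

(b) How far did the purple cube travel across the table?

3.1

From (3.7, 4.4) to (6.2, 2.5), the purple cube covered √(2.5² + 1.9²) ≈ 3.1 units.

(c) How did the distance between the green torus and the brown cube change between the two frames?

-0.7

The distance was about 7.5 in the first image and 6.8 in the second, so they moved 0.7 units closer together.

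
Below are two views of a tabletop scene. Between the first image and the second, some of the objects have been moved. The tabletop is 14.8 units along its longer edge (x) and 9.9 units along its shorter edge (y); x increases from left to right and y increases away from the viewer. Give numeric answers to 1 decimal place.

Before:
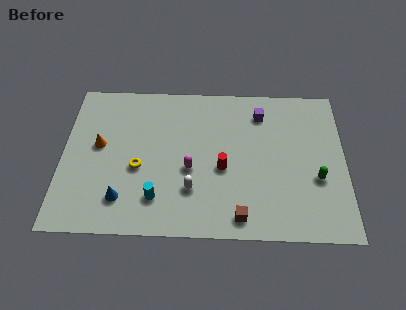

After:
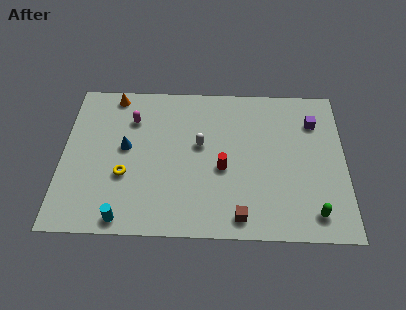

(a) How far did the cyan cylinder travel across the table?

2.1

The cyan cylinder was near (5.0, 2.2) before and (3.3, 0.9) after, so it travelled √(1.7² + 1.3²) ≈ 2.1 units.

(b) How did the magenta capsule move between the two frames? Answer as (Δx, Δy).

(-3.1, 3.2)

The magenta capsule started near (6.7, 4.1) and ended near (3.6, 7.3).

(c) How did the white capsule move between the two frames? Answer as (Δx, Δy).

(0.4, 2.9)

From the two frames, the white capsule sits at roughly (6.8, 2.8) before and (7.2, 5.7) after.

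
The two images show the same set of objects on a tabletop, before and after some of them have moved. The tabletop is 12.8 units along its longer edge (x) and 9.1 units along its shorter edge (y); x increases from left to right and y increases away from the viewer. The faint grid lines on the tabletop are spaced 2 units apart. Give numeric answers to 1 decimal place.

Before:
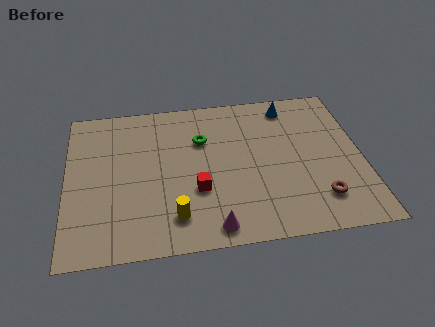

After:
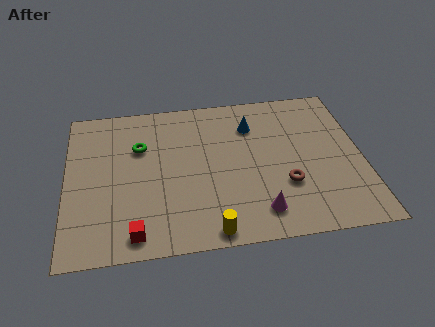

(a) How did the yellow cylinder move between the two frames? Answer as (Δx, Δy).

(1.5, -1.0)

The yellow cylinder started near (4.6, 1.8) and ended near (6.1, 0.8).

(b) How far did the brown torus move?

1.7

From (10.8, 2.0) to (9.4, 3.0), the brown torus covered √(1.4² + 1.0²) ≈ 1.7 units.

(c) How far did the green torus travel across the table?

2.7

From (5.9, 6.2) to (3.2, 6.1), the green torus covered √(2.7² + 0.1²) ≈ 2.7 units.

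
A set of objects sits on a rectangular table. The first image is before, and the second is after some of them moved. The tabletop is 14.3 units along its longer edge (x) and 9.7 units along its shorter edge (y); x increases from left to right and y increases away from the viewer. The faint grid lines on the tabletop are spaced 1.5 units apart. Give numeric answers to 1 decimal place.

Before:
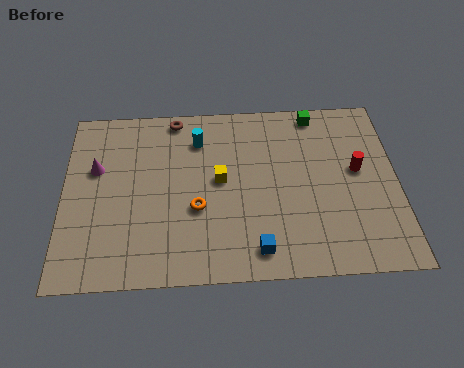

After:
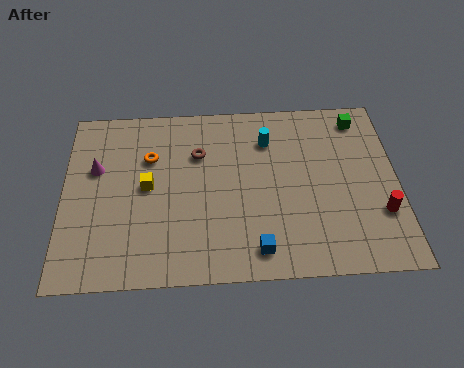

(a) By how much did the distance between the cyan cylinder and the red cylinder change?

-0.7

The distance was about 7.1 in the first image and 6.4 in the second, so they moved 0.7 units closer together.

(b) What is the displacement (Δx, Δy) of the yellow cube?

(-3.1, -0.2)

The yellow cube was at about (6.7, 5.2) and moved to about (3.6, 5.0).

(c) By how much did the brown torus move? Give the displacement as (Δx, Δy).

(1.0, -2.1)

From the two frames, the brown torus sits at roughly (4.8, 8.8) before and (5.8, 6.7) after.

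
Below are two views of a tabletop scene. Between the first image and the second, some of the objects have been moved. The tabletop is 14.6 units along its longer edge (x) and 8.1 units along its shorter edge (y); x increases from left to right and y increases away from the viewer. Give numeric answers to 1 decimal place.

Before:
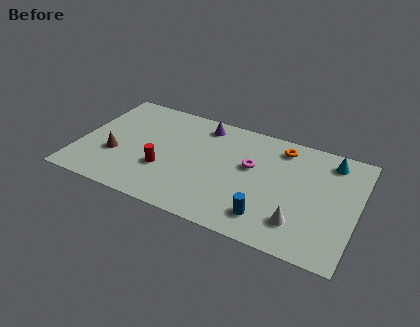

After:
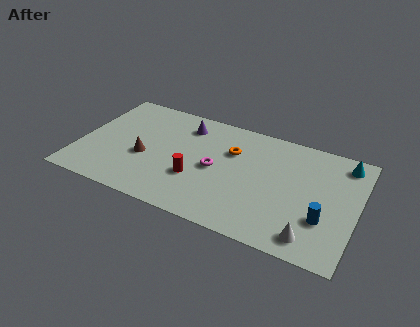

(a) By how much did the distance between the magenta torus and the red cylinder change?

-3.4

Before: roughly 4.8 units apart; after: 1.4. That's 3.4 units closer together.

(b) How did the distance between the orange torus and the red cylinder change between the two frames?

-3.9

They were about 7.0 units apart before and 3.1 after — 3.9 units closer together.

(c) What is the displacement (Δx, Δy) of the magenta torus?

(-1.8, -0.9)

The magenta torus started near (9.0, 4.8) and ended near (7.2, 3.9).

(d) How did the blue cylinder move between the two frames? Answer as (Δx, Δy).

(2.8, 1.0)

The blue cylinder was at about (10.2, 1.6) and moved to about (13.0, 2.6).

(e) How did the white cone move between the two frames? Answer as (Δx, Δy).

(0.7, -0.7)

The white cone was at about (11.8, 1.9) and moved to about (12.5, 1.2).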